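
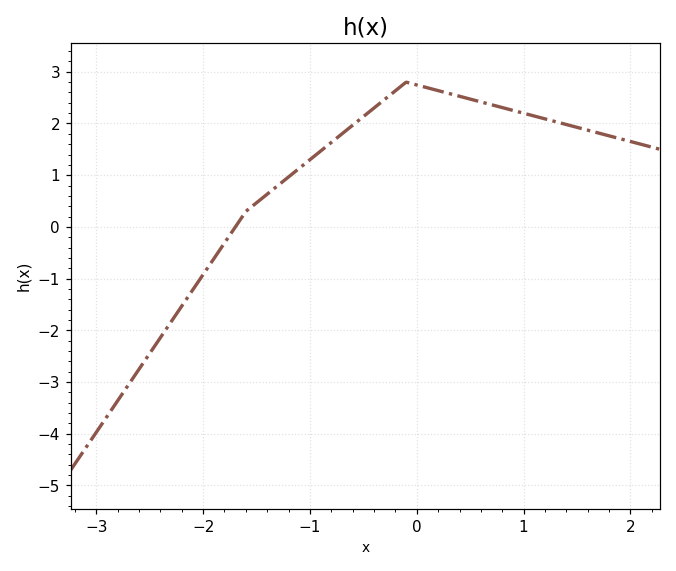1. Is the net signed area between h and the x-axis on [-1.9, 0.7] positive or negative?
positive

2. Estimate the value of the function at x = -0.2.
2.63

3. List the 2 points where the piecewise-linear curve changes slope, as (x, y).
(-1.6, 0.3); (-0.1, 2.8)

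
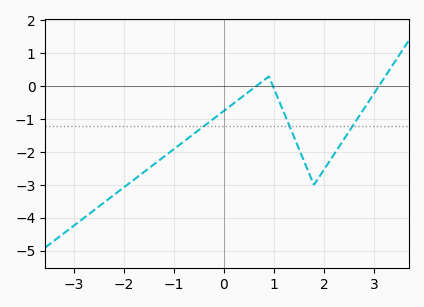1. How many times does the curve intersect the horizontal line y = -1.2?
3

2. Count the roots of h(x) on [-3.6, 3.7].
3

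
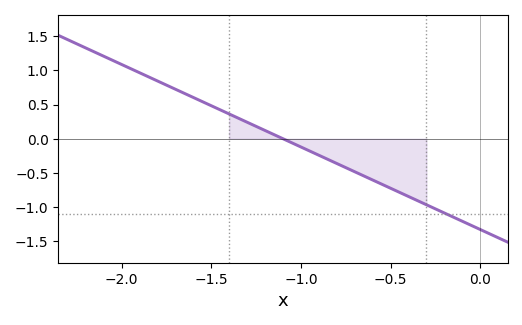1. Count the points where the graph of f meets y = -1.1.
1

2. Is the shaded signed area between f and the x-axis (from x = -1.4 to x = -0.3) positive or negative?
negative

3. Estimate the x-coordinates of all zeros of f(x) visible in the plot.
-1.1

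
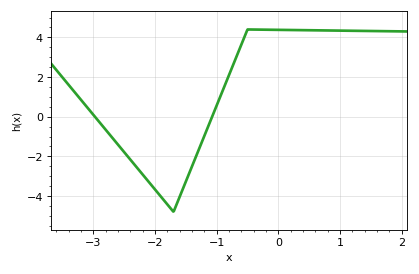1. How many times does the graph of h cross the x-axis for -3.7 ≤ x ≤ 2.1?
2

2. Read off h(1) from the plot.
4.4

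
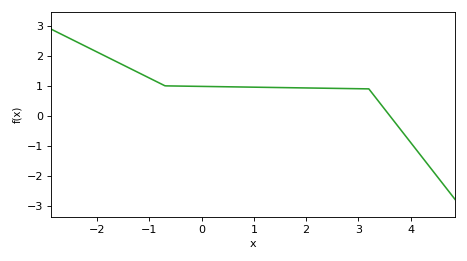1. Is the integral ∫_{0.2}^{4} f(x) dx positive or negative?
positive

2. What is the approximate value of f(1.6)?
0.9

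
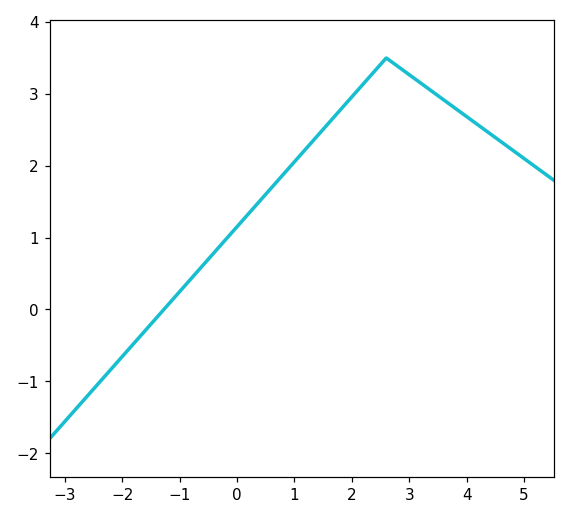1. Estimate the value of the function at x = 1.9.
2.87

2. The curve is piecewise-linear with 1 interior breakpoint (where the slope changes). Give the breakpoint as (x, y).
(2.6, 3.5)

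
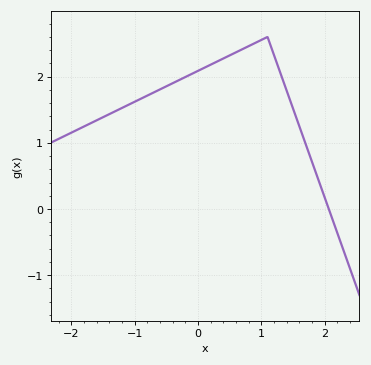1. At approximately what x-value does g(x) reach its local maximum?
1.1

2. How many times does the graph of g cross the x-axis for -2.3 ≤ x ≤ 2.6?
1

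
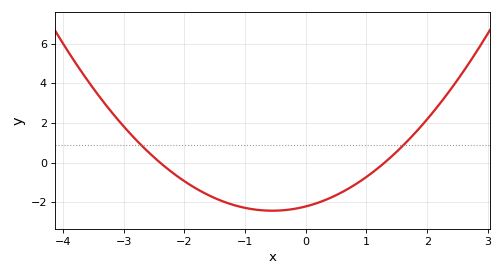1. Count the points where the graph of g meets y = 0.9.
2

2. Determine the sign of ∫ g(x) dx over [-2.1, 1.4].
negative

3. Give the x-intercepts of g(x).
-2.4, 1.3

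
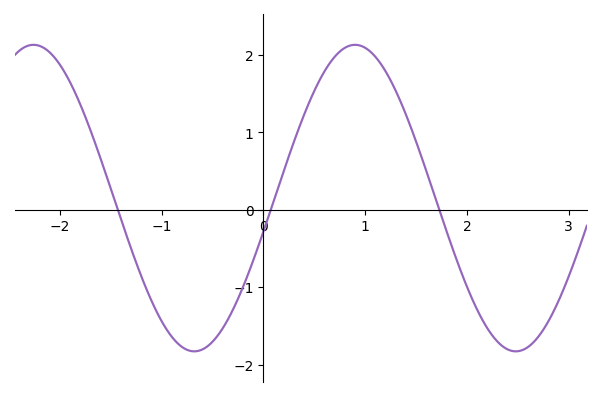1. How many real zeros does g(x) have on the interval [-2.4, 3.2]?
3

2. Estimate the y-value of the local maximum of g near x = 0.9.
2.13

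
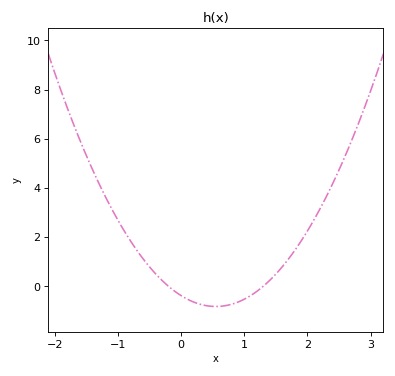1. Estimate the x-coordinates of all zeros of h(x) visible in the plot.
-0.2, 1.3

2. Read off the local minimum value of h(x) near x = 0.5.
-0.8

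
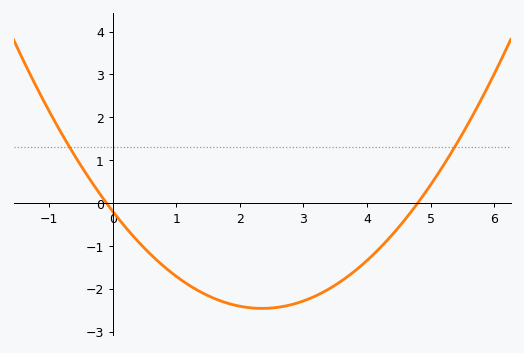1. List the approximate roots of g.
0, 4.8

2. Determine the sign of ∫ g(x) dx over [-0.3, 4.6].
negative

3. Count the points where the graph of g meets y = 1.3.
2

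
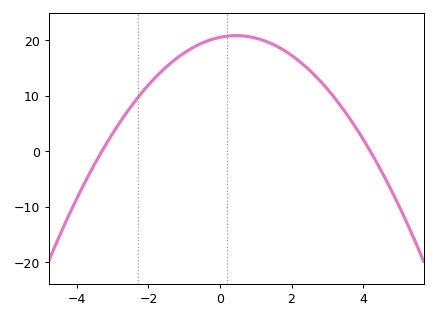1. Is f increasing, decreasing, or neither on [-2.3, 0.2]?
increasing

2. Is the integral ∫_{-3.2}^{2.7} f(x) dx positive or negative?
positive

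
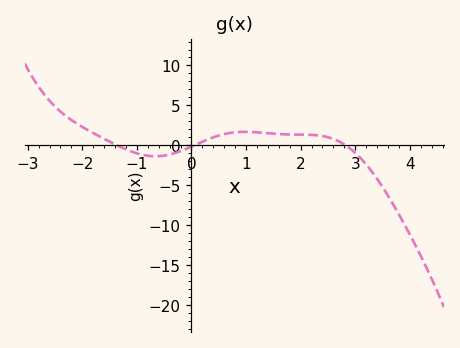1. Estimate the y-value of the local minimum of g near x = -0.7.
-1.37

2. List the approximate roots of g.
-1.36, 0.05, 2.83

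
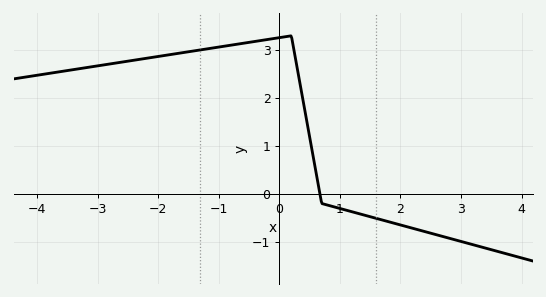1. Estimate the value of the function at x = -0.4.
3.2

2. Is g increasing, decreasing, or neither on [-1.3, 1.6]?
neither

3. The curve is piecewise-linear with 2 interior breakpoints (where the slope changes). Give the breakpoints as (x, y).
(0.2, 3.3); (0.7, -0.2)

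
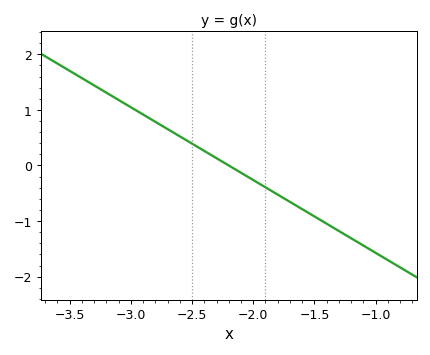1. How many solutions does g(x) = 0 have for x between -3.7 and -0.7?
1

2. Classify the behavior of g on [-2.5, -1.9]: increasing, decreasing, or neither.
decreasing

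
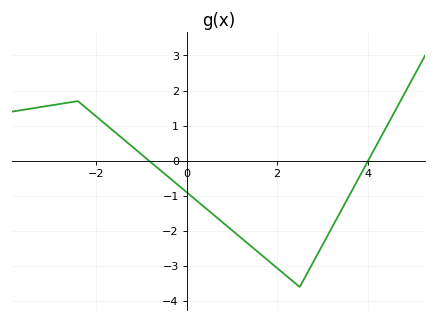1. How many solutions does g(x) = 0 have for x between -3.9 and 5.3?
2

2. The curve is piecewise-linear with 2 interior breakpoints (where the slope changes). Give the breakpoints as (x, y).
(-2.4, 1.7); (2.5, -3.6)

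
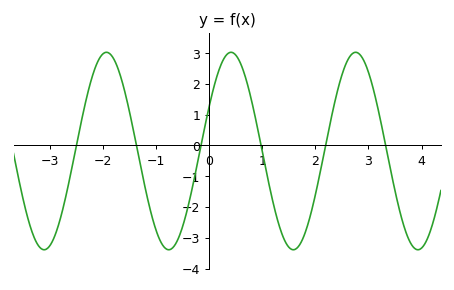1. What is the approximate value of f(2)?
-1.6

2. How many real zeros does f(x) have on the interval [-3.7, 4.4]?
6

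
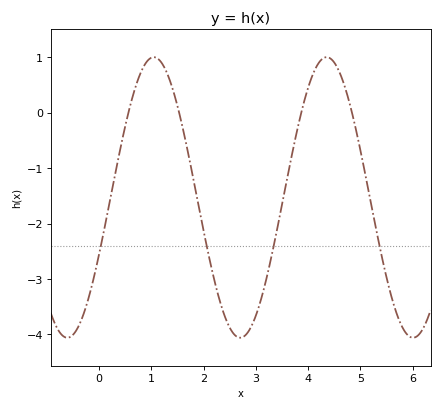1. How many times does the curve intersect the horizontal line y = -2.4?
4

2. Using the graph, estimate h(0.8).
0.7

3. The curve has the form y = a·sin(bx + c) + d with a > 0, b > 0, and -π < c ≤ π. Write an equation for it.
y = 2.53sin(1.9x - 0.42) - 1.53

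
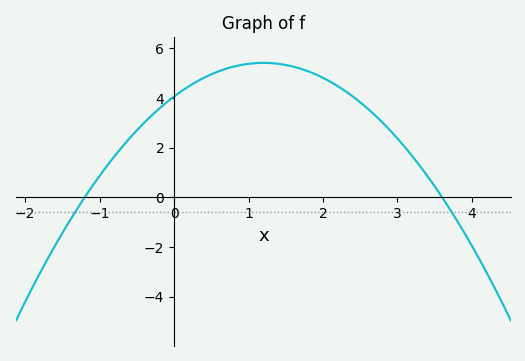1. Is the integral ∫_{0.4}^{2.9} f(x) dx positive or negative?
positive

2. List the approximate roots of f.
-1.2, 3.6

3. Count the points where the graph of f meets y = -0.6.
2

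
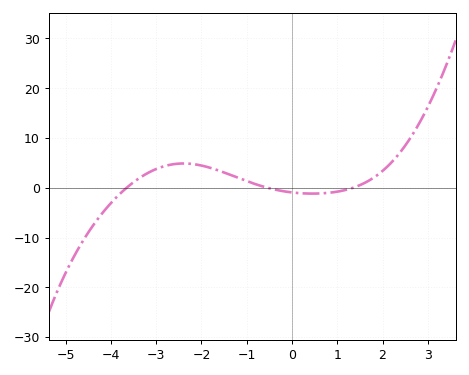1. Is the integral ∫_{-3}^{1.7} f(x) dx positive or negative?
positive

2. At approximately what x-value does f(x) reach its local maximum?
-2.4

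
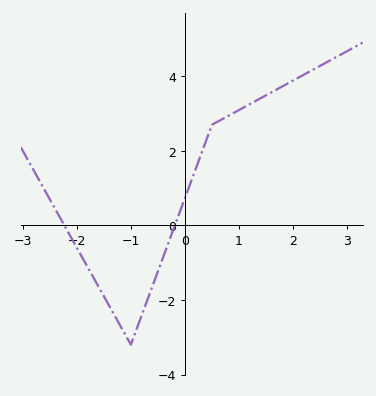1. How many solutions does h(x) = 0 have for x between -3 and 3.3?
2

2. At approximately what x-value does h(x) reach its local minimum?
-1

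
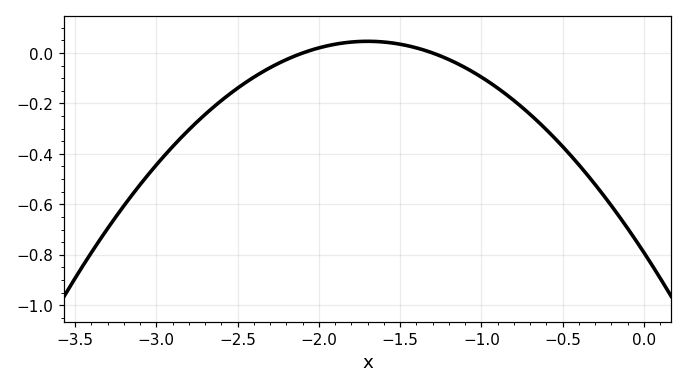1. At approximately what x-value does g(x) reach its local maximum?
-1.7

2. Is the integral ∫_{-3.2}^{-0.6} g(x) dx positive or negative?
negative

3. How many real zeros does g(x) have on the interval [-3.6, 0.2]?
2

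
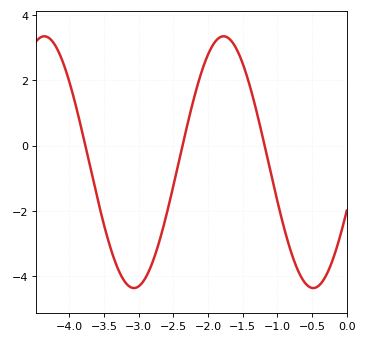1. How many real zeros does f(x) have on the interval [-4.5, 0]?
3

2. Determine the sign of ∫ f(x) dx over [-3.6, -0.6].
negative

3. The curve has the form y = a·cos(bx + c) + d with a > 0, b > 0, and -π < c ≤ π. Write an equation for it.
y = 3.86cos(2.4x - 2) - 0.51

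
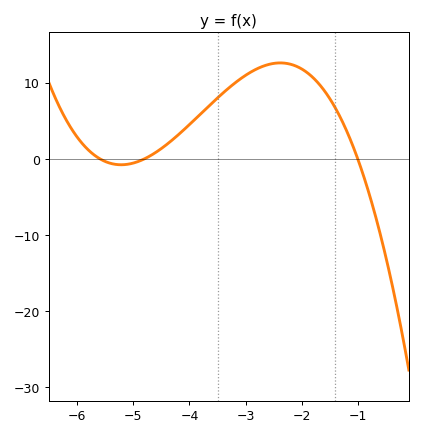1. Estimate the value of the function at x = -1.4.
7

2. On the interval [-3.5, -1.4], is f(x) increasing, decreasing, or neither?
neither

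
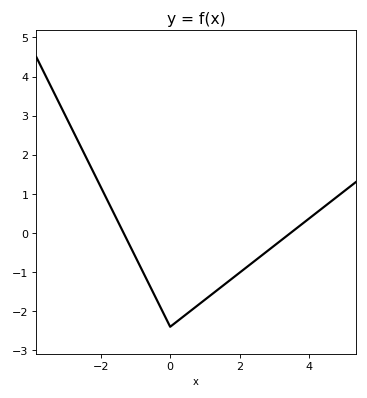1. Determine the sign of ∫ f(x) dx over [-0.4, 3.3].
negative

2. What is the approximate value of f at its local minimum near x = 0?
-2.4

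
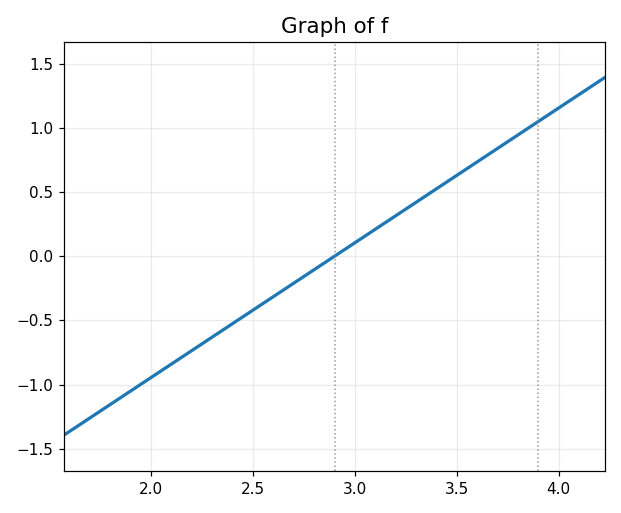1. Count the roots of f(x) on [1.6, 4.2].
1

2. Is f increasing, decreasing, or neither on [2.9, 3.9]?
increasing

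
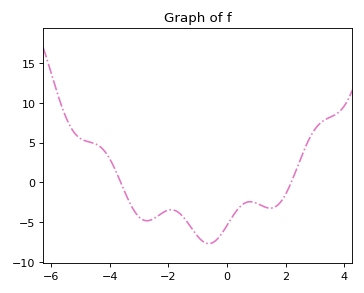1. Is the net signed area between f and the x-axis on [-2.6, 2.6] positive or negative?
negative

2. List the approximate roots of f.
-3.6, 2.2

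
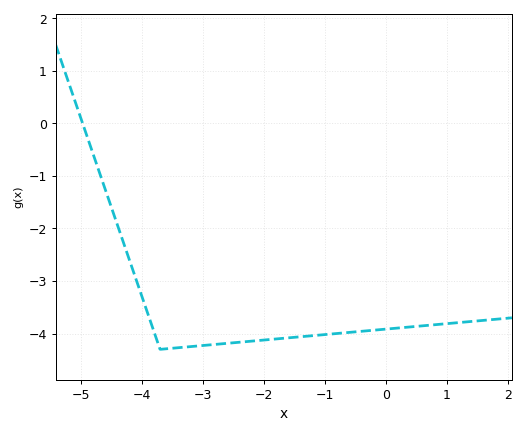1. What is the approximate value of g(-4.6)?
-1.2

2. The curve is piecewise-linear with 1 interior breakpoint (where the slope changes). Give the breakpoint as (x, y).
(-3.7, -4.3)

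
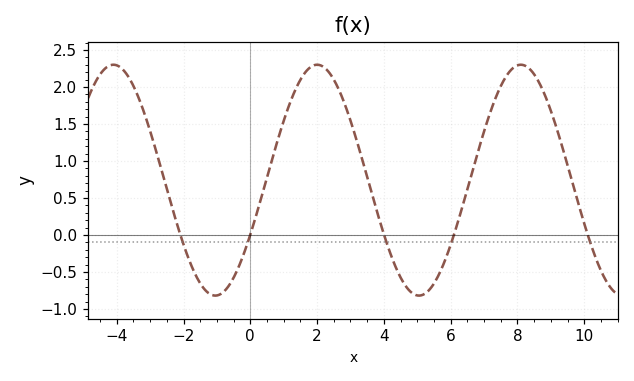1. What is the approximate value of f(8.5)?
2.17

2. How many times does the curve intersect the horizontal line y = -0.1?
5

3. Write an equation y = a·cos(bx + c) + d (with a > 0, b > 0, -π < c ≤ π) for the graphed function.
y = 1.56cos(1.03x - 2.06) + 0.74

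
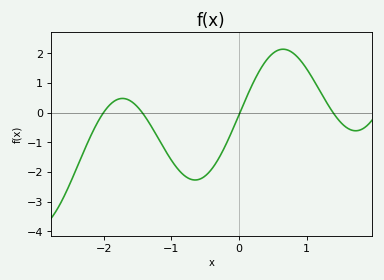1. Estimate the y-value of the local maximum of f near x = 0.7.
2.1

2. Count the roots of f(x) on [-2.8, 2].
4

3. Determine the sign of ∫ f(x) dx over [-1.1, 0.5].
negative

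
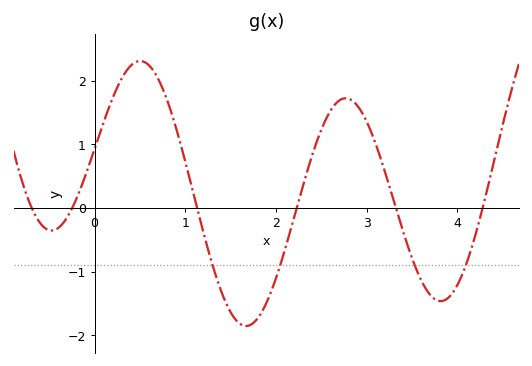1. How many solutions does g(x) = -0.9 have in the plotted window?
4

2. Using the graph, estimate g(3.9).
-1.41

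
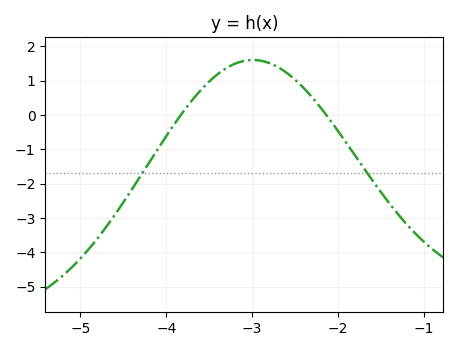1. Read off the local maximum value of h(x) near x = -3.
1.6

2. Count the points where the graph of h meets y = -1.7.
2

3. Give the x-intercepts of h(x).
-3.8, -2.1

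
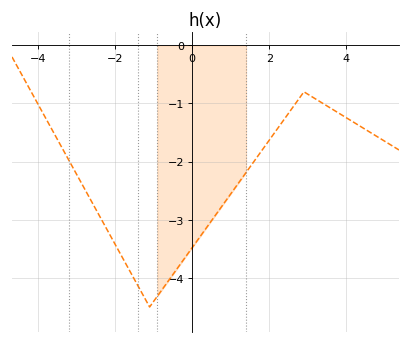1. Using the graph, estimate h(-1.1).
-4.5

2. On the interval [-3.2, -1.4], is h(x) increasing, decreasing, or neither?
decreasing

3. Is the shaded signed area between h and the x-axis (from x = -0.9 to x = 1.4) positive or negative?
negative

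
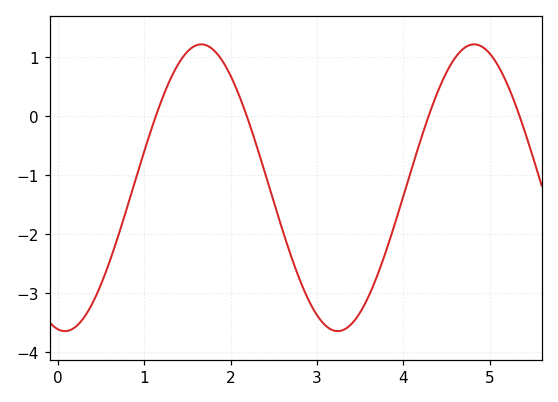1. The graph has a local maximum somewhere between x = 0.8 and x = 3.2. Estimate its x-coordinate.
1.7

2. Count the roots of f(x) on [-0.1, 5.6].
4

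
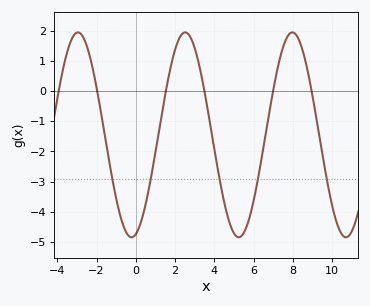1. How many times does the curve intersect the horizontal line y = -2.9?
5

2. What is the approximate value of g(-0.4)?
-4.76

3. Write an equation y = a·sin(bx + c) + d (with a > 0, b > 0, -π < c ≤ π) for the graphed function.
y = 3.39sin(1.15x - 1.32) - 1.45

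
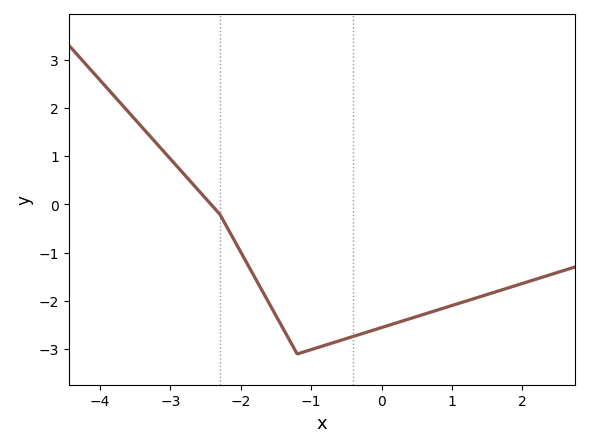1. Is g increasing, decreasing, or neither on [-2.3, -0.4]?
neither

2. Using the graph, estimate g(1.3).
-2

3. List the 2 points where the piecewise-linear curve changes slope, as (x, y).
(-2.3, -0.2); (-1.2, -3.1)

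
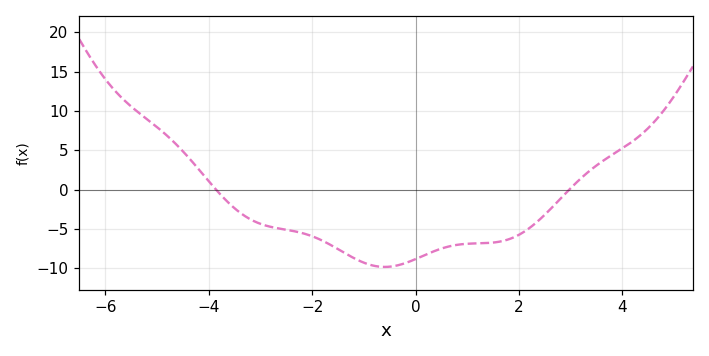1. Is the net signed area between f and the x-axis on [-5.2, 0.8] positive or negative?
negative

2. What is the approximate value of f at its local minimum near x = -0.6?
-10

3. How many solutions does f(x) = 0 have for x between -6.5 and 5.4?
2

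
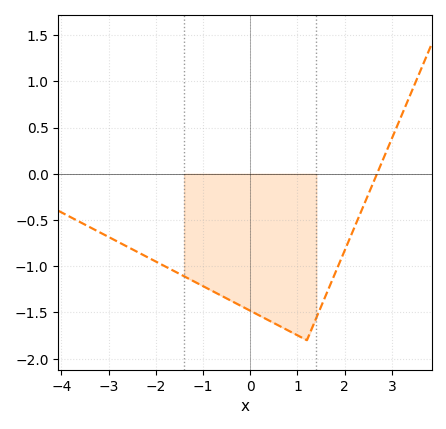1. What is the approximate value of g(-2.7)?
-0.763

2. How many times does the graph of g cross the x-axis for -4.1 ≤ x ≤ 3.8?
1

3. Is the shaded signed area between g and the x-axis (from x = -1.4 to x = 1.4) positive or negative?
negative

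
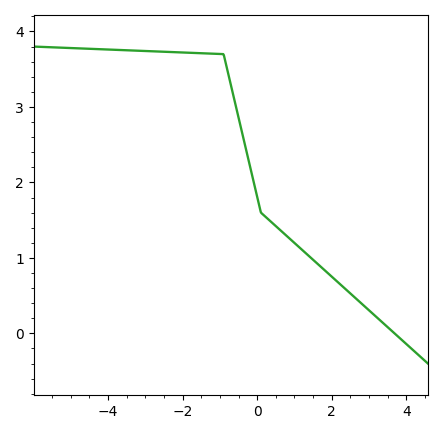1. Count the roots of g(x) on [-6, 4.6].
1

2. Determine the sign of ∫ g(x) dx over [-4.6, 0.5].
positive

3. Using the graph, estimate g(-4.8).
3.8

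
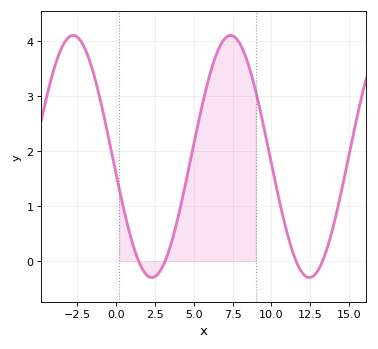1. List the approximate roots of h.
1.45, 3.16, 11.6, 13.3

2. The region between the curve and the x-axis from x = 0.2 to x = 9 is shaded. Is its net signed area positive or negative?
positive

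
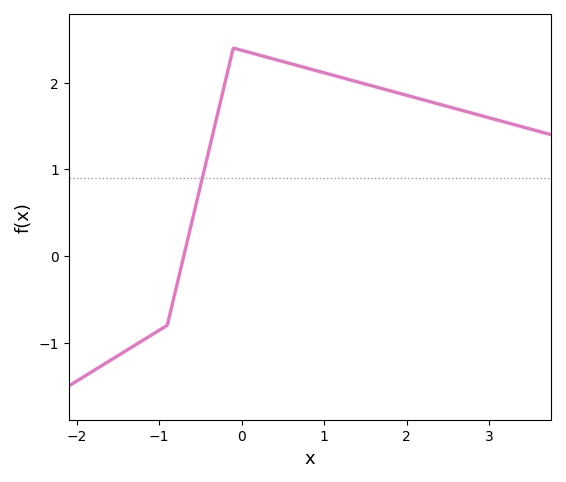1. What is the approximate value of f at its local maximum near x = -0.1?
2.4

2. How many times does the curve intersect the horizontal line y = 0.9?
1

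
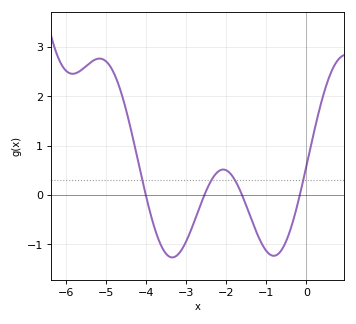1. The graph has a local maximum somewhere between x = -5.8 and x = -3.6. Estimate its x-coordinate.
-5.2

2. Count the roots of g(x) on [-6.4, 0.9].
4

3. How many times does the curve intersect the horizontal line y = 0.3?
4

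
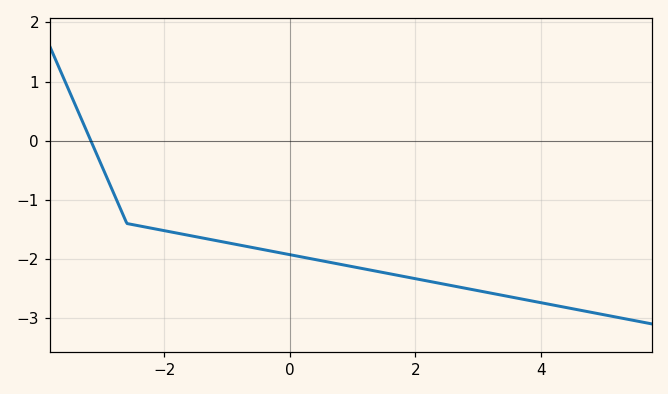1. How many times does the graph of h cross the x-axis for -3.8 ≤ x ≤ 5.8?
1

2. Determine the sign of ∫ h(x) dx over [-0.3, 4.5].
negative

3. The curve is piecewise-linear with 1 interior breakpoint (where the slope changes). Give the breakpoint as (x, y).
(-2.6, -1.4)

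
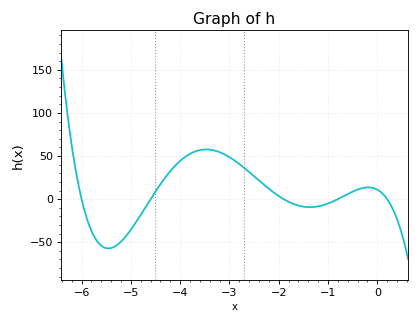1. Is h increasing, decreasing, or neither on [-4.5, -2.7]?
neither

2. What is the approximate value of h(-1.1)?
-5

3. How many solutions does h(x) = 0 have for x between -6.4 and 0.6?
5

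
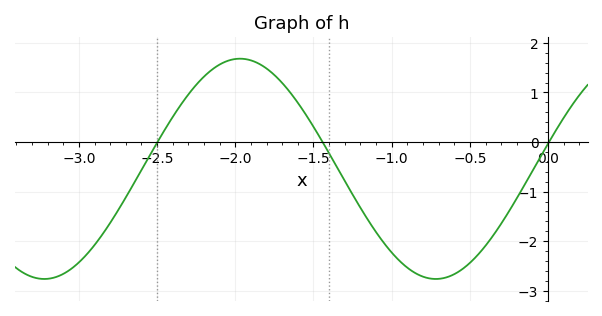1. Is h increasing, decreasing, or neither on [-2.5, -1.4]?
neither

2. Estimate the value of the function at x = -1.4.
-0.228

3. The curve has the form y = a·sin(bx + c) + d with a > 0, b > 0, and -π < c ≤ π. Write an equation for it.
y = 2.22sin(2.51x + 0.232) - 0.54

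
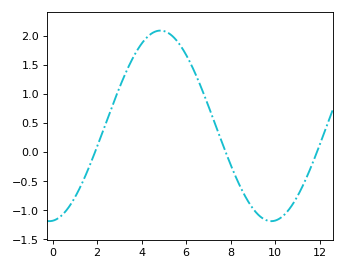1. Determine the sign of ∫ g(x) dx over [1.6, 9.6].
positive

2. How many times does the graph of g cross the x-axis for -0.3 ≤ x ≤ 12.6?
3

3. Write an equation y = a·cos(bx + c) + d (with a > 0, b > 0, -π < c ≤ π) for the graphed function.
y = 1.64cos(0.63x - 3.1) + 0.45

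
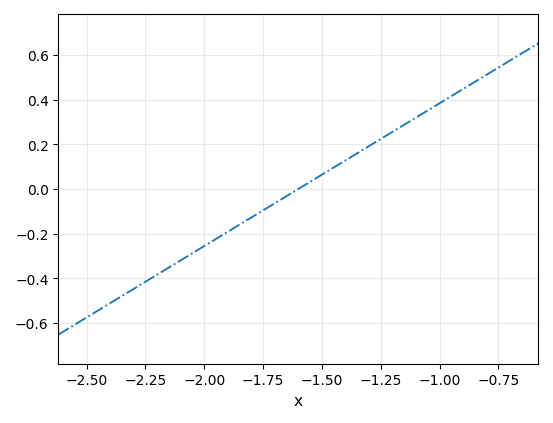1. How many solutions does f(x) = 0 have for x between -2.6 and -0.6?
1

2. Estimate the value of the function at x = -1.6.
0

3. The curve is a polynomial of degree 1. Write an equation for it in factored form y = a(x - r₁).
y = 0.64(x + 1.6)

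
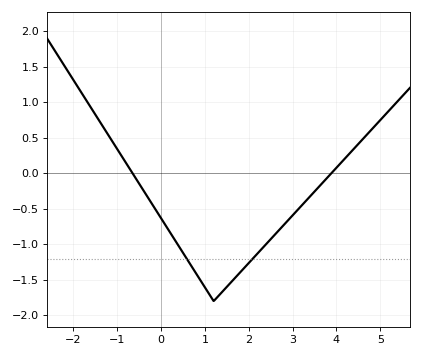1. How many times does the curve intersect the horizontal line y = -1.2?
2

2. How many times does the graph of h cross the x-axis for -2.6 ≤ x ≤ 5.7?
2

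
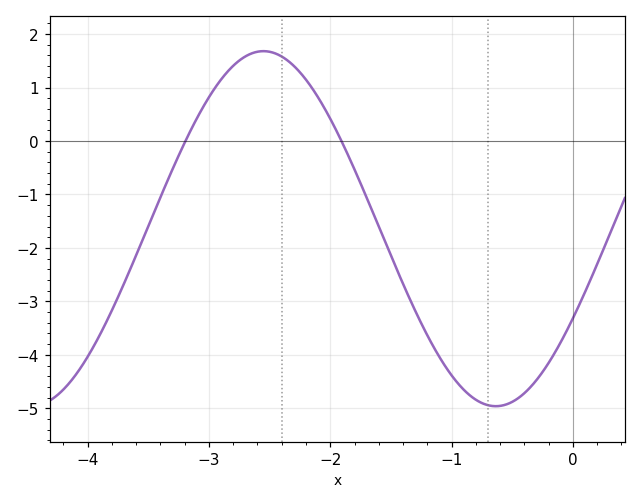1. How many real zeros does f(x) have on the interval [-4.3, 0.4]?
2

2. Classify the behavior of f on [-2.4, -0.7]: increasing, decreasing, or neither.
decreasing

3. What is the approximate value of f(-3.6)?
-2.1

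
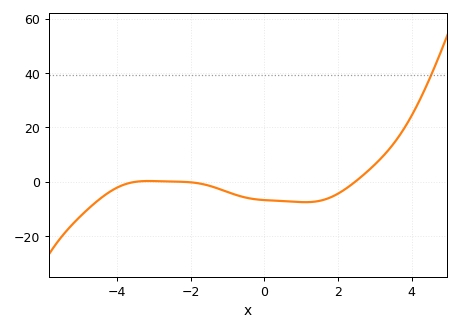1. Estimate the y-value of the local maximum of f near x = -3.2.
0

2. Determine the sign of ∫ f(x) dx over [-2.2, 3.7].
negative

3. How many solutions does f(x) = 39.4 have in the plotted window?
1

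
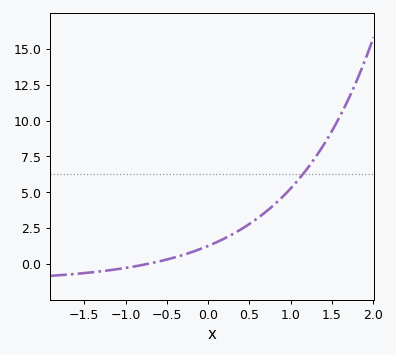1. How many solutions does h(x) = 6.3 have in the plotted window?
1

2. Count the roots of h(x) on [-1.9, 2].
1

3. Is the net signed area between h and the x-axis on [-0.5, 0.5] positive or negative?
positive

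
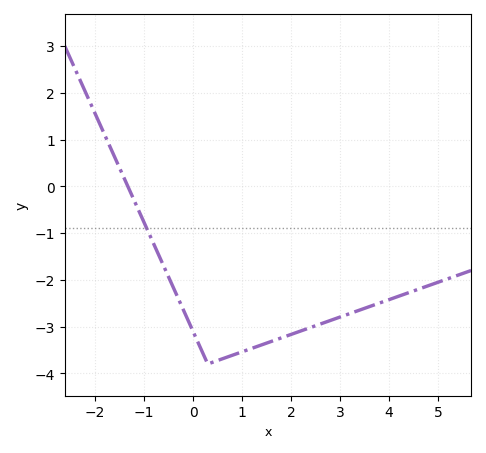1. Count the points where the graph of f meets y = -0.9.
1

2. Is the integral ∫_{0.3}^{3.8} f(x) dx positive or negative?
negative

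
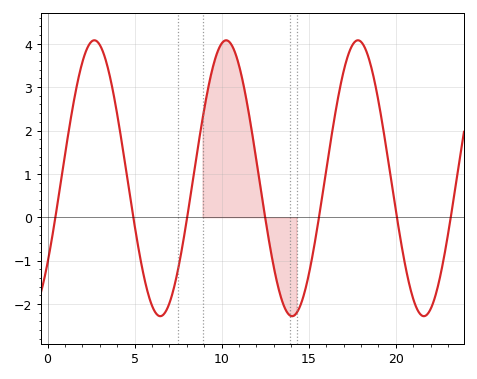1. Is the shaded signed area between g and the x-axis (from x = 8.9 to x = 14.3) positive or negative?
positive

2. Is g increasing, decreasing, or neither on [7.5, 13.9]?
neither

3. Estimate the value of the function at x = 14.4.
-2.1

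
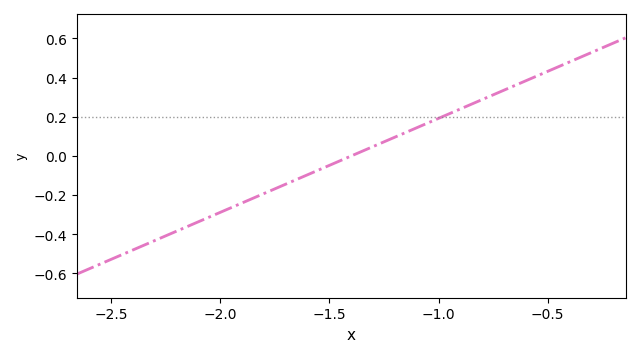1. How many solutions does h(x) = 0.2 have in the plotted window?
1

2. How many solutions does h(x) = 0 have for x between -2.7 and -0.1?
1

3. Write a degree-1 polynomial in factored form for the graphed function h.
y = 0.48(x + 1.4)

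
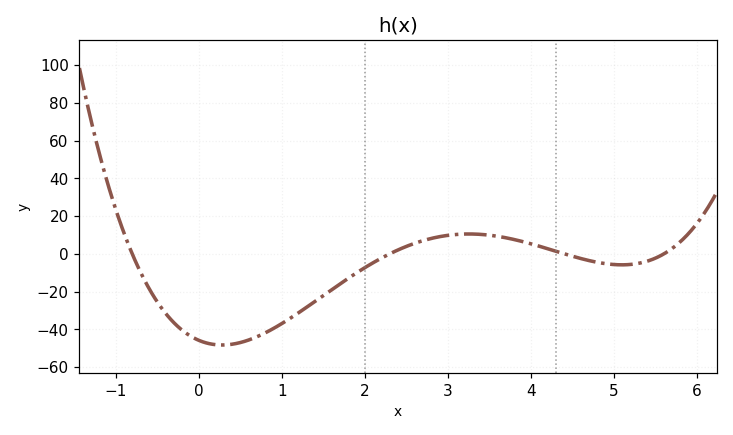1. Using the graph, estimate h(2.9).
9.08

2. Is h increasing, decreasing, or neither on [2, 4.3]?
neither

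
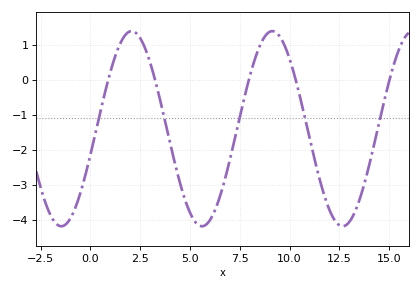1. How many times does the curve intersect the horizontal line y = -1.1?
5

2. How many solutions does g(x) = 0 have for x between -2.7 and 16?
5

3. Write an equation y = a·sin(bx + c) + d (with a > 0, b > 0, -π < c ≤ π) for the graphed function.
y = 2.79sin(0.89x - 0.27) - 1.4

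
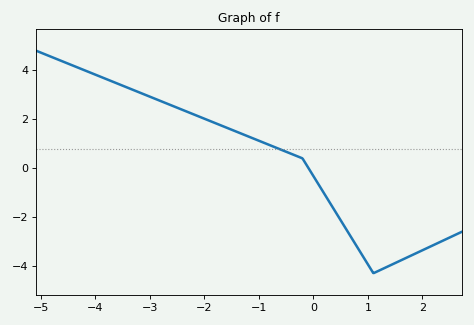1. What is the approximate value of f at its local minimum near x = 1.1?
-4.2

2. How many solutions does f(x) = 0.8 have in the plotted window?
1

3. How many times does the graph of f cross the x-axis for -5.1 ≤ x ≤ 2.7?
1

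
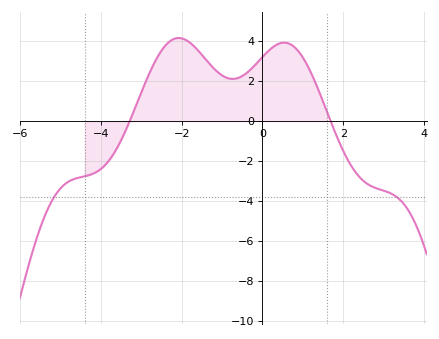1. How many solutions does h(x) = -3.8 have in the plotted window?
2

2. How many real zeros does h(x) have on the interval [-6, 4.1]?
2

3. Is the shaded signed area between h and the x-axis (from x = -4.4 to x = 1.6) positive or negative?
positive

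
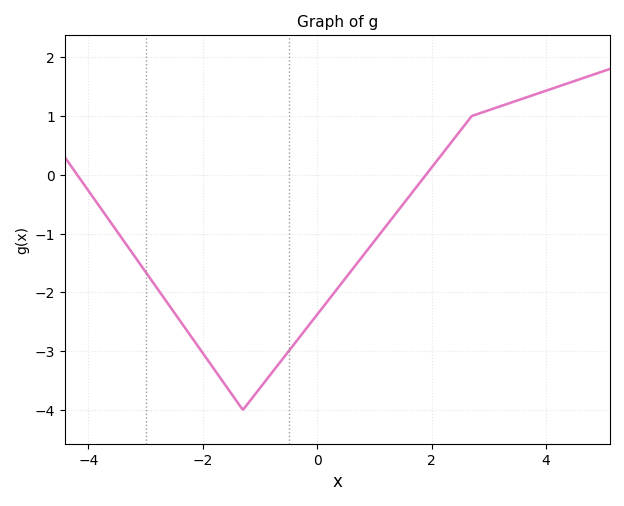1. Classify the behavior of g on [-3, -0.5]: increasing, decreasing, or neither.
neither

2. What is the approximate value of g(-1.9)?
-3.2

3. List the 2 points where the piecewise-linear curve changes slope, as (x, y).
(-1.3, -4); (2.7, 1)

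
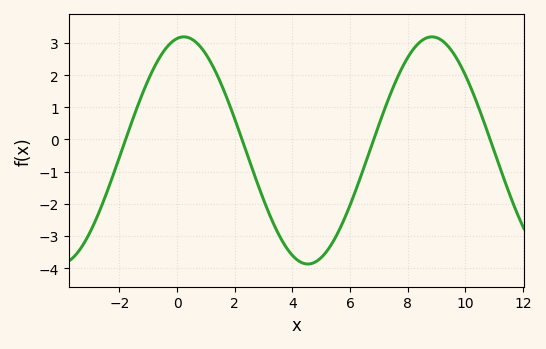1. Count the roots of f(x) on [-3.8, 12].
4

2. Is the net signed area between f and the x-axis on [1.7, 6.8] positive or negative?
negative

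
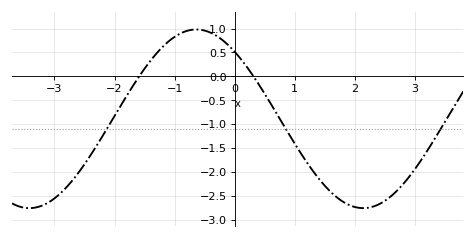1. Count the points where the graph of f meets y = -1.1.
3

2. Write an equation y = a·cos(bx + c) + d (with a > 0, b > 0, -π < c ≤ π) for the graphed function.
y = 1.87cos(1.1x + 0.72) - 0.89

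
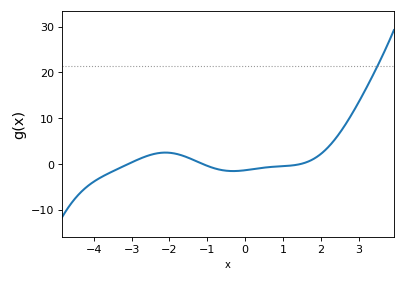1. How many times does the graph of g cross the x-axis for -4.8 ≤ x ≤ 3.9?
3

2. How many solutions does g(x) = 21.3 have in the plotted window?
1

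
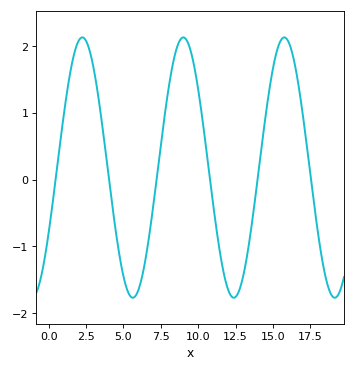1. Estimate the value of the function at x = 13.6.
-0.6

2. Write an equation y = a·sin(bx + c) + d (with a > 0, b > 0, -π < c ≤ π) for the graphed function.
y = 1.95sin(0.93x - 0.52) + 0.18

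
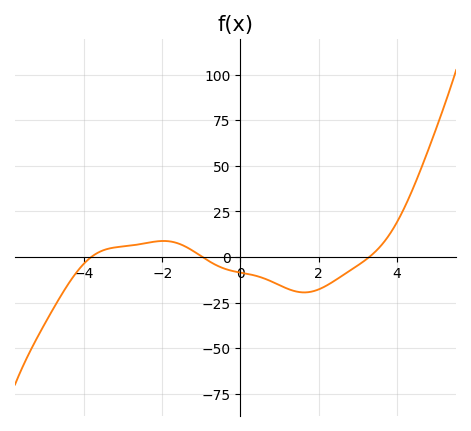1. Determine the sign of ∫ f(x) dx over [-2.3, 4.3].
negative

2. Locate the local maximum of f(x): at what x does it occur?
-2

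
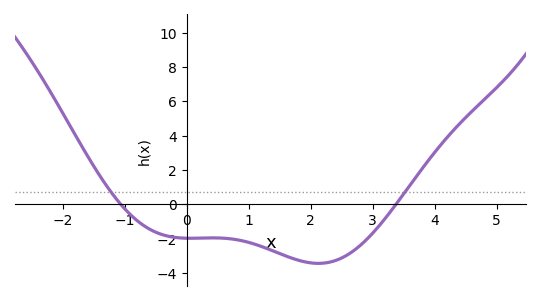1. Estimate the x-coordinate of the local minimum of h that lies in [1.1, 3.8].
2.12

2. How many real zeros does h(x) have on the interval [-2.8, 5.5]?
2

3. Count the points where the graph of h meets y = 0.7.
2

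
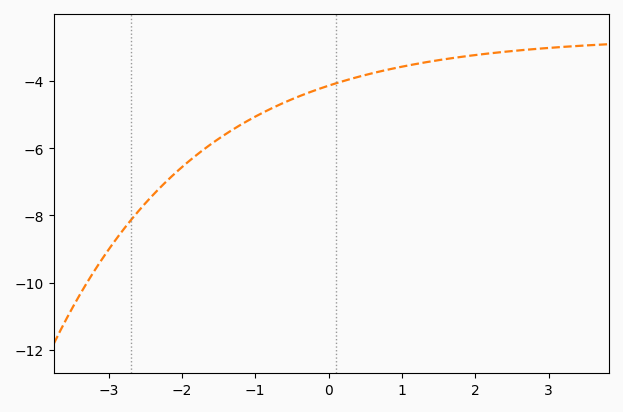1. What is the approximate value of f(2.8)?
-3.04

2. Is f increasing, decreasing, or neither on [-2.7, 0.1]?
increasing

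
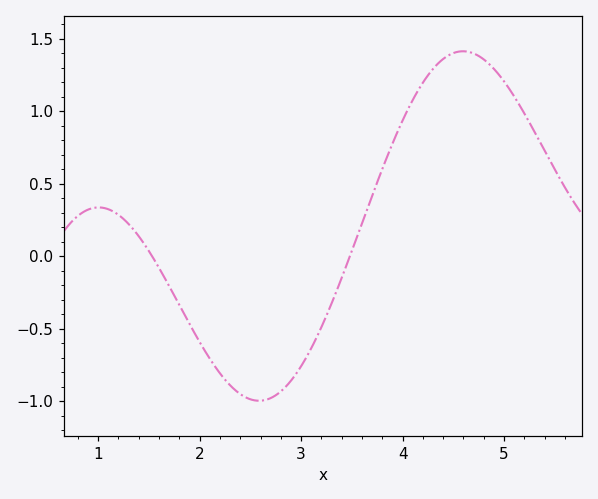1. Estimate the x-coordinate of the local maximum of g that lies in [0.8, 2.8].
1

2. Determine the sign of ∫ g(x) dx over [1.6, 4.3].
negative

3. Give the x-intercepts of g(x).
1.5, 3.5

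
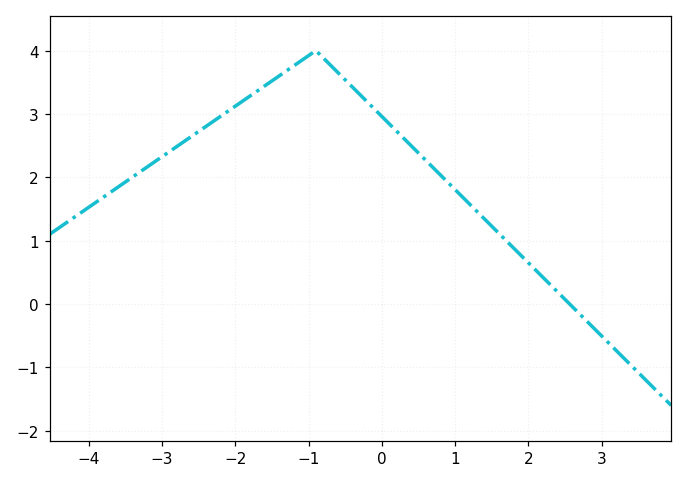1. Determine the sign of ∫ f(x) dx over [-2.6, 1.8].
positive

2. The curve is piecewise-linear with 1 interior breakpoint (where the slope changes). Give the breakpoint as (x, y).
(-0.9, 4)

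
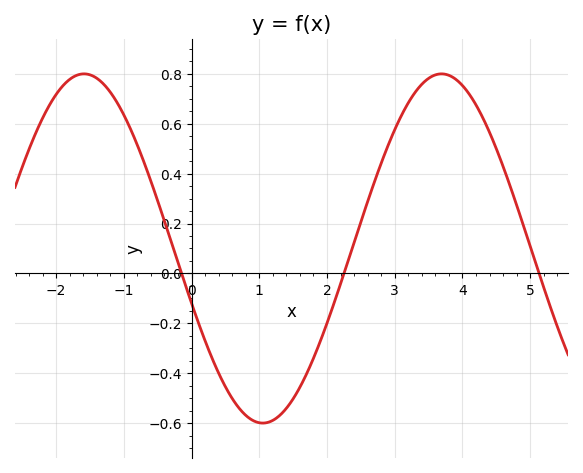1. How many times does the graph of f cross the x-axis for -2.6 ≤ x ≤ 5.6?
3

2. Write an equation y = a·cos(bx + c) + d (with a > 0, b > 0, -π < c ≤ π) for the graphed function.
y = 0.7cos(1.2x + 1.9) + 0.1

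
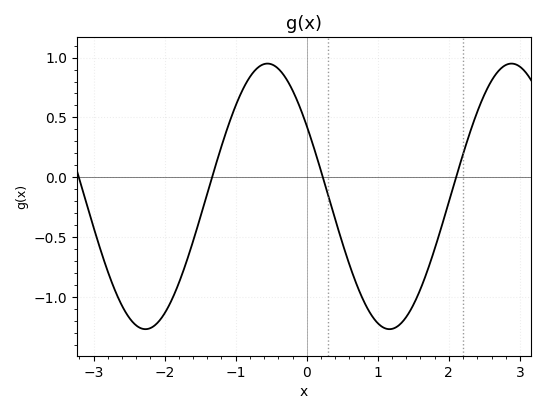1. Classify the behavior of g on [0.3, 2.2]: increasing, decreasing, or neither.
neither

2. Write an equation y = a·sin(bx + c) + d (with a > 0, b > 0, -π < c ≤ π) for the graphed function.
y = 1.11sin(1.83x + 2.58) - 0.16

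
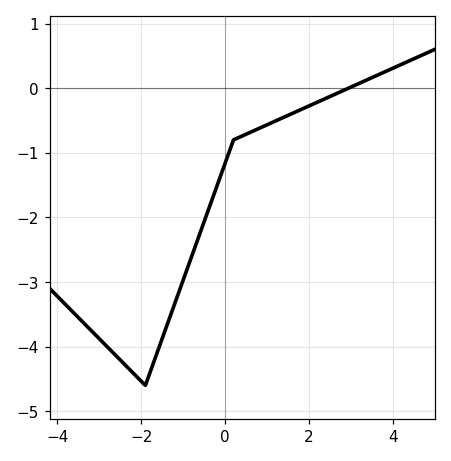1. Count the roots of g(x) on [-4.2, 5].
1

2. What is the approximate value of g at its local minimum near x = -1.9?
-4.6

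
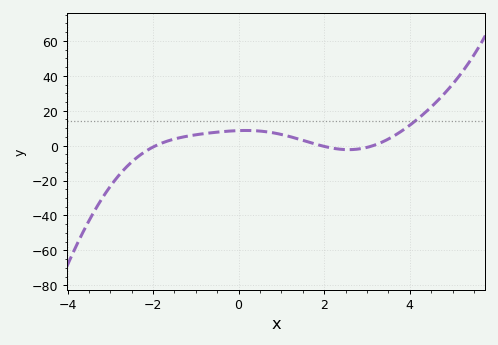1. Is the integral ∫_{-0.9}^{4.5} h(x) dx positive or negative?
positive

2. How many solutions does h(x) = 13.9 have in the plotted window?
1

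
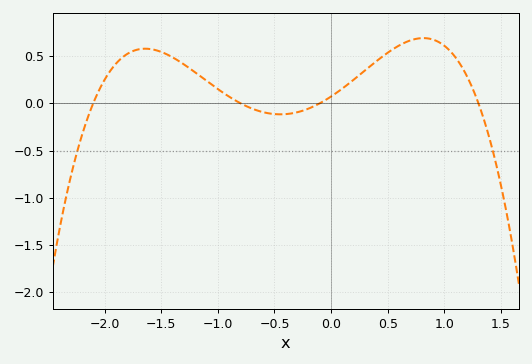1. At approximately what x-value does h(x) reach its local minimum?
-0.447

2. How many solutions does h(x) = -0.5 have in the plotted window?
2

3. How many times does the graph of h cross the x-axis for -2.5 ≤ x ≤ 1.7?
4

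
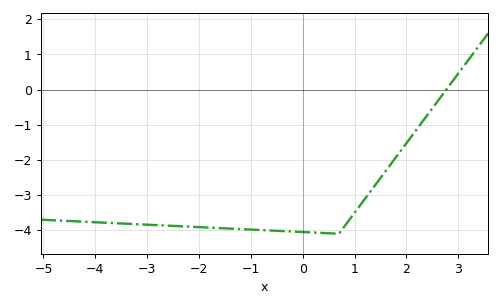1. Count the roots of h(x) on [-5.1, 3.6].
1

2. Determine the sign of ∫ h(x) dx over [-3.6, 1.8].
negative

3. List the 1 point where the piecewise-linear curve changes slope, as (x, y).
(0.7, -4.1)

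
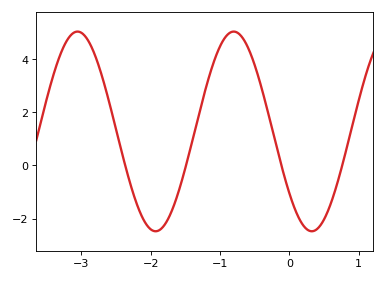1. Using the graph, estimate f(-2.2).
-1.46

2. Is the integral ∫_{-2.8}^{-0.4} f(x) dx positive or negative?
positive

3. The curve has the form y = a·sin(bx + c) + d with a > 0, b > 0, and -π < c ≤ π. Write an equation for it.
y = 3.76sin(2.79x - 2.47) + 1.28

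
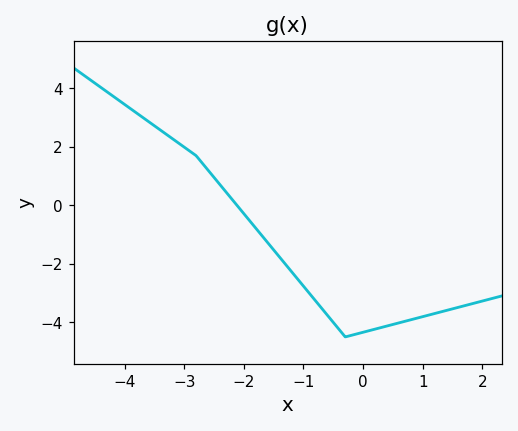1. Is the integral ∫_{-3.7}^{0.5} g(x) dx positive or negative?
negative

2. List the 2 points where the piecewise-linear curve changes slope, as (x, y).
(-2.8, 1.7); (-0.3, -4.5)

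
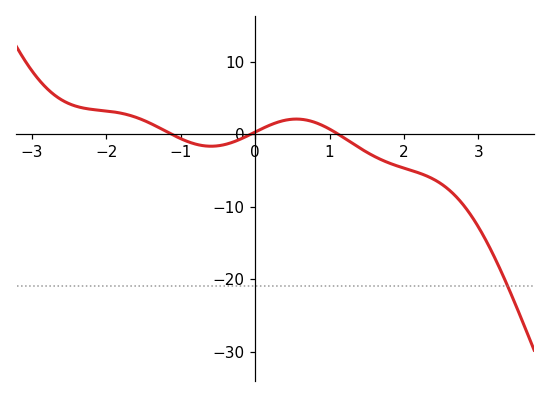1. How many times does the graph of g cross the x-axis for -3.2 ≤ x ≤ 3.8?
3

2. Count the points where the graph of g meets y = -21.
1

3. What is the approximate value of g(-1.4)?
1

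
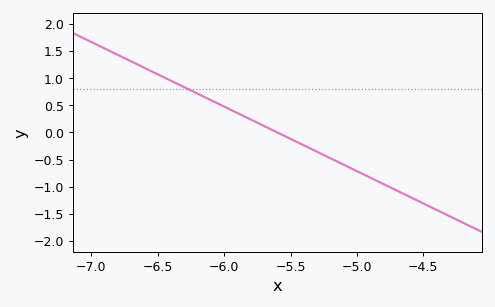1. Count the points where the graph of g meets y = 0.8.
1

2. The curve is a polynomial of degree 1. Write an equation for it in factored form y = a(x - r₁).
y = -1.19(x + 5.6)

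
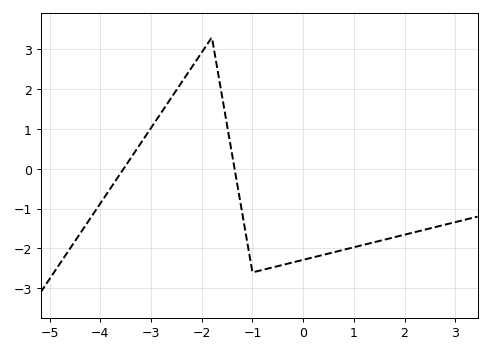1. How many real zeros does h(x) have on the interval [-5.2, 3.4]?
2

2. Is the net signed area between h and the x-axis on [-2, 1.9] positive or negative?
negative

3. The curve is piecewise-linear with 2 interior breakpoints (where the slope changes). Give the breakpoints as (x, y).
(-1.8, 3.3); (-1, -2.6)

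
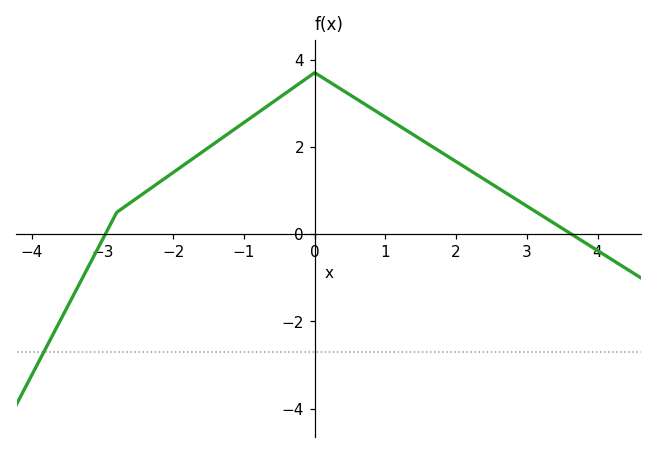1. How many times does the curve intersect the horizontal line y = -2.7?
1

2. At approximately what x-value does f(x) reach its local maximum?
0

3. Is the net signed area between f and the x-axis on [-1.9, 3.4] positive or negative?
positive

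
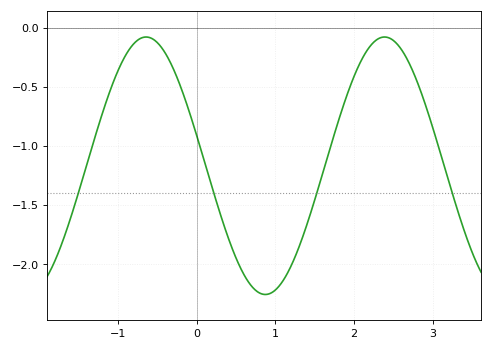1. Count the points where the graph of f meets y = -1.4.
4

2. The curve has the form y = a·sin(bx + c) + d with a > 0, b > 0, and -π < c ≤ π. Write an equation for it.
y = 1.09sin(2.07x + 2.91) - 1.17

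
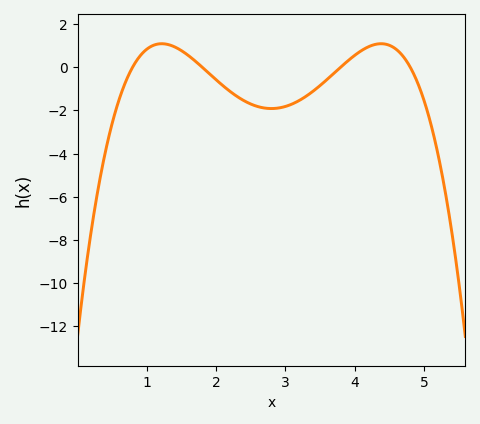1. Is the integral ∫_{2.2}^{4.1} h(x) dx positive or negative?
negative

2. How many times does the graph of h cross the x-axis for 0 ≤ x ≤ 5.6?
4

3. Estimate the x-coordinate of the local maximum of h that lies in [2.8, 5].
4.4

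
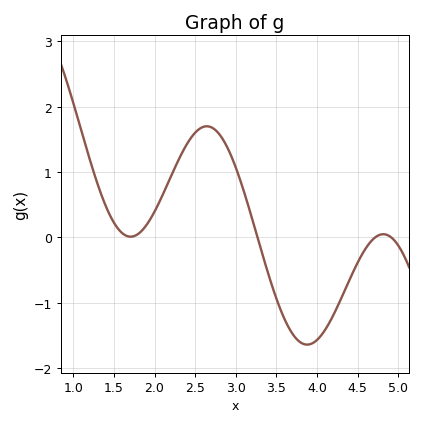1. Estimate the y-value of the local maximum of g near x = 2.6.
1.7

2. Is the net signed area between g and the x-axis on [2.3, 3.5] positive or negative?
positive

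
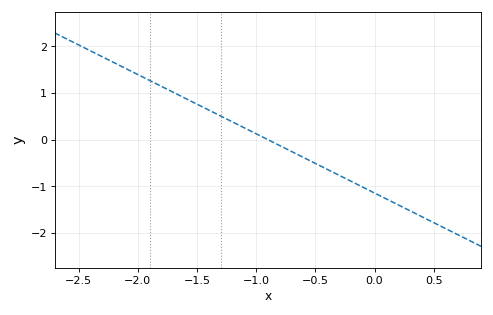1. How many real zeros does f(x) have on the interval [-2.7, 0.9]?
1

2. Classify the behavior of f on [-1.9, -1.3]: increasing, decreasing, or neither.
decreasing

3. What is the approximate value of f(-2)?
1.4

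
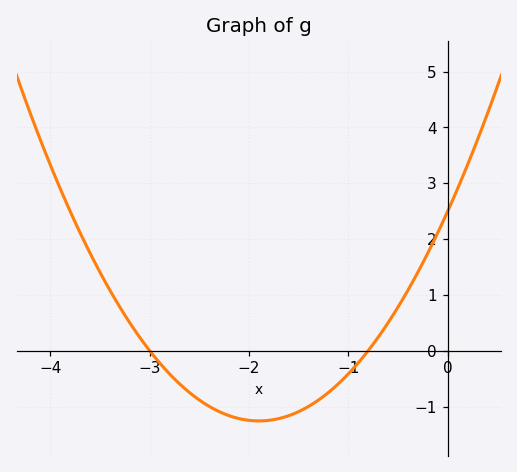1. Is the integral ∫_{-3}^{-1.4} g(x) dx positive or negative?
negative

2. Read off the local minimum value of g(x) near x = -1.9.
-1.3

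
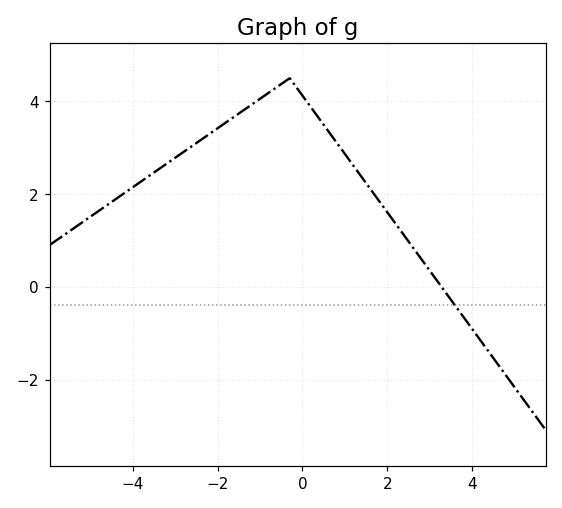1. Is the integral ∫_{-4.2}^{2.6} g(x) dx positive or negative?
positive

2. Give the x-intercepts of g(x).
3.2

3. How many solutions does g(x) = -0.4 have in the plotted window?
1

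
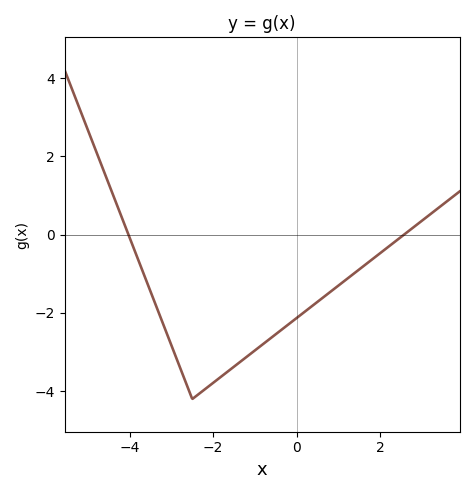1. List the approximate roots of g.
-4, 2.6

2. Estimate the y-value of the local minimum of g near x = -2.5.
-4.2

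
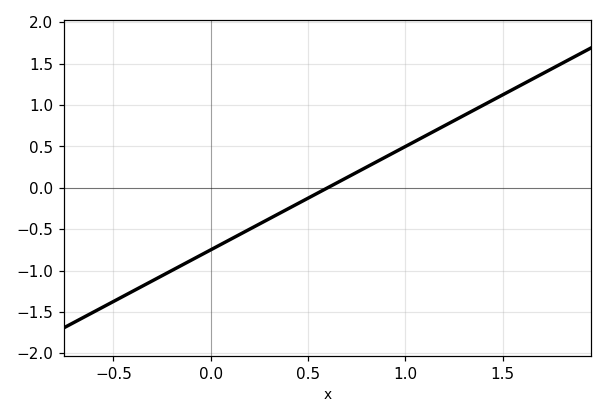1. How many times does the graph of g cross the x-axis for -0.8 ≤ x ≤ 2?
1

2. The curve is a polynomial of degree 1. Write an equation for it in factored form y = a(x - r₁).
y = 1.25(x - 0.6)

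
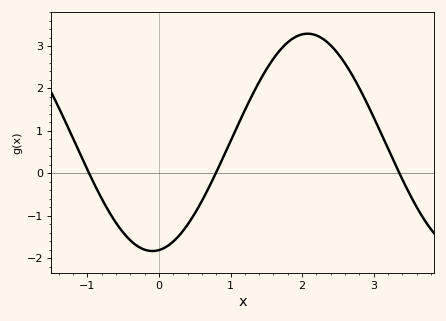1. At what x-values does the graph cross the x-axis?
-1, 0.8, 3.4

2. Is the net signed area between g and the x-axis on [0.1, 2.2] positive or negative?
positive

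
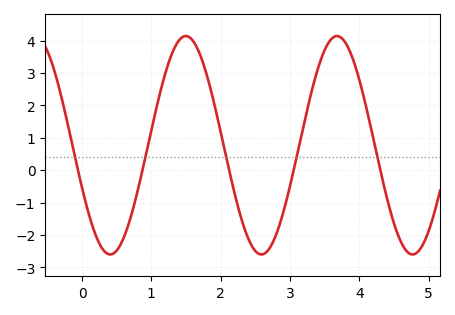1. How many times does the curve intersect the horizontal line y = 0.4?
5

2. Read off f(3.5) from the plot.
3.7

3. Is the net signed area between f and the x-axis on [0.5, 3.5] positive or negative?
positive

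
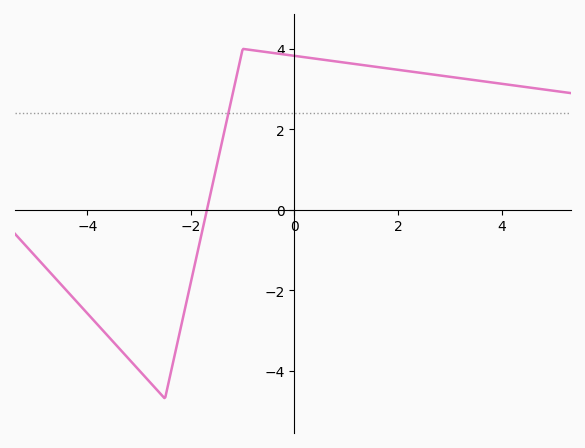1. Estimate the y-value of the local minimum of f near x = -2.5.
-4.69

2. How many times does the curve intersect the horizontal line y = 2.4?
1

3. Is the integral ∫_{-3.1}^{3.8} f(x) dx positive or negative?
positive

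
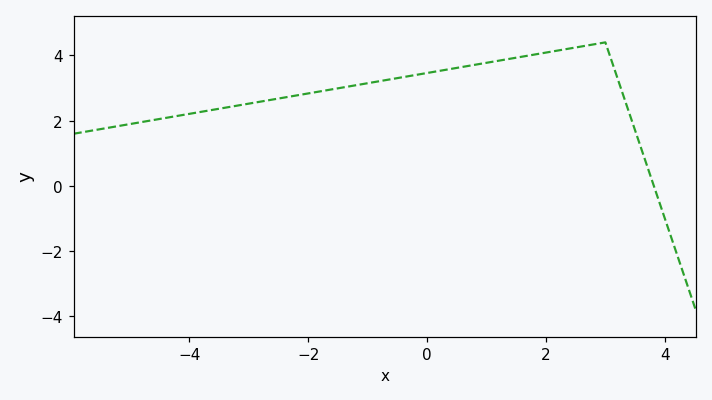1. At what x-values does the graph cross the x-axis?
3.8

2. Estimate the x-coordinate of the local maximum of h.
3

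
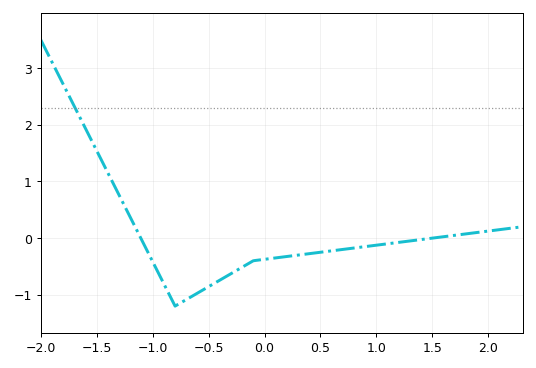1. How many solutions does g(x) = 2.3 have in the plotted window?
1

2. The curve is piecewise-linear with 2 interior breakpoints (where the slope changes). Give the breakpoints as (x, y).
(-0.8, -1.2); (-0.1, -0.4)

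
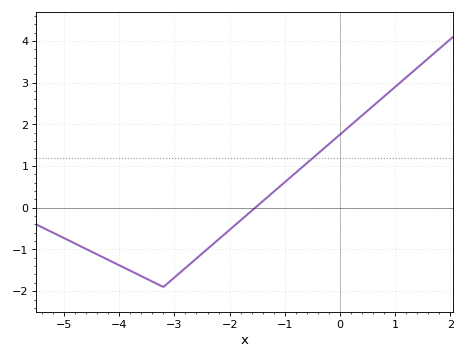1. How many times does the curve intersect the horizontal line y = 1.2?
1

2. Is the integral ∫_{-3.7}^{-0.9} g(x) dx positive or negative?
negative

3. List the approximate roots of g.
-1.6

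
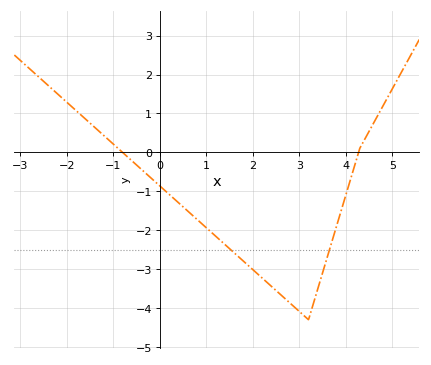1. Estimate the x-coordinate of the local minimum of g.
3.2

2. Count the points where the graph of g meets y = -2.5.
2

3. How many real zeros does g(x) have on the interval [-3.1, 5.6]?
2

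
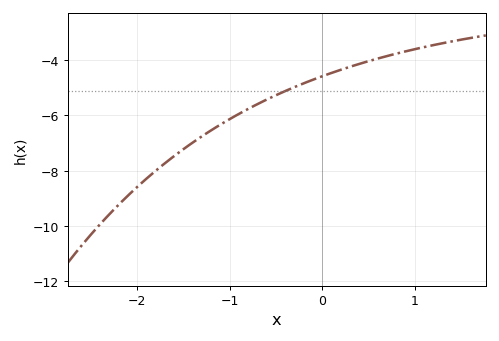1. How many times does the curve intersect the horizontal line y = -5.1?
1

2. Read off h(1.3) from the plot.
-3.39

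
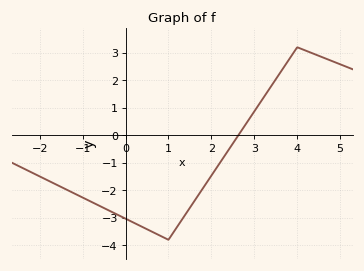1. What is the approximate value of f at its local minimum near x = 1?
-3.8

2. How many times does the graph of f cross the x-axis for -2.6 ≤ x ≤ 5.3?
1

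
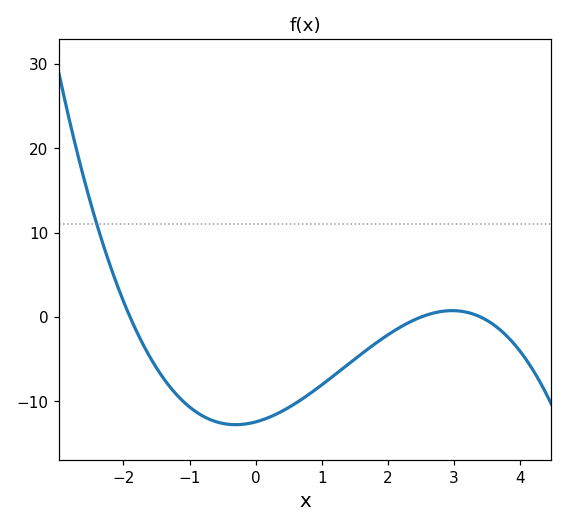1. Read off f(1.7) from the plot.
-3.77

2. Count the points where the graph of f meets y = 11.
1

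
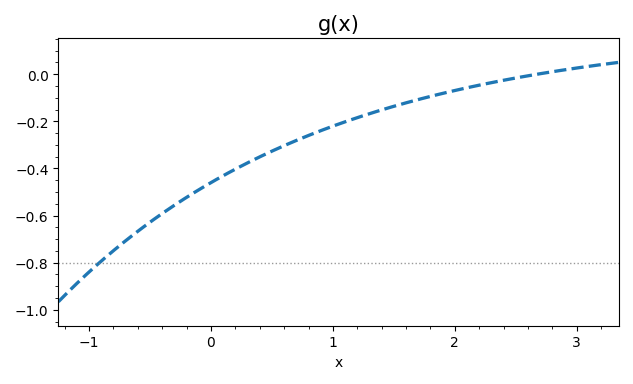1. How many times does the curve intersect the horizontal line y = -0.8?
1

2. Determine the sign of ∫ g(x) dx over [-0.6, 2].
negative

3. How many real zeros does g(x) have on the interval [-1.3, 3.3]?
1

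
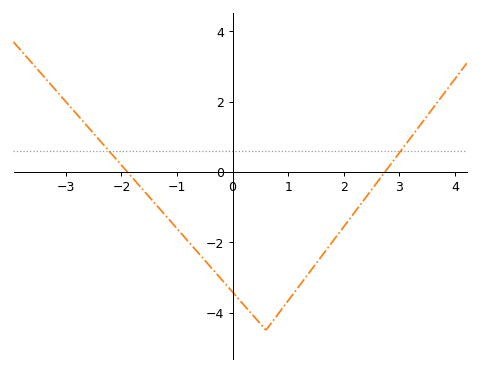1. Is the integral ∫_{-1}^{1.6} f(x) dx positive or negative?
negative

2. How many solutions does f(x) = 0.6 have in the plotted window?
2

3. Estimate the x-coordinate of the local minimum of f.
0.6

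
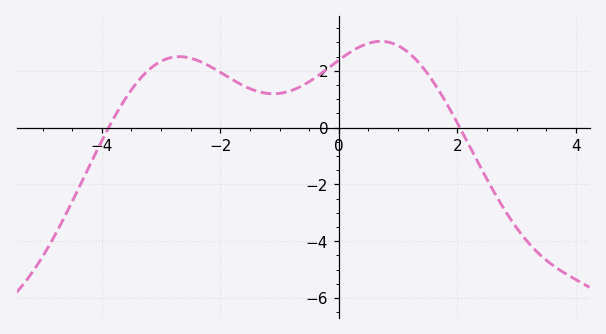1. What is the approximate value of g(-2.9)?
2.43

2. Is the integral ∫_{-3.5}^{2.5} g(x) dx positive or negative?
positive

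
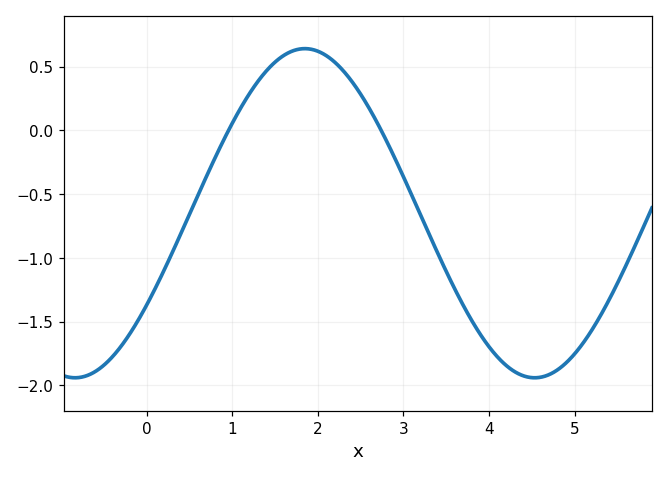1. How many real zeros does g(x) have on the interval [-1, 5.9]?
2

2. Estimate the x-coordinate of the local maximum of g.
1.8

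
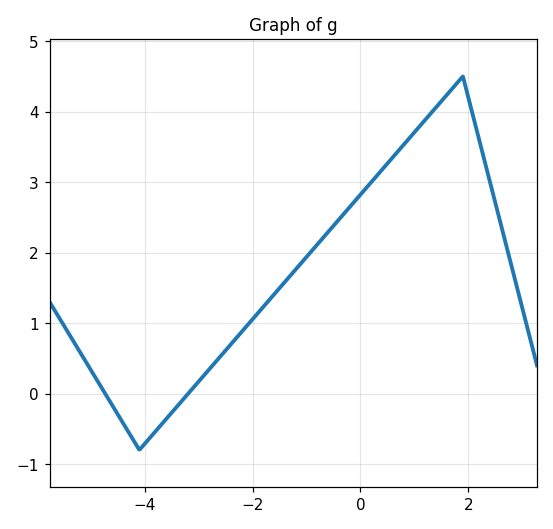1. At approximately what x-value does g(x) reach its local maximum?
2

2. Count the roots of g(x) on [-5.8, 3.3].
2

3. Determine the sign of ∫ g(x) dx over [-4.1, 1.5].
positive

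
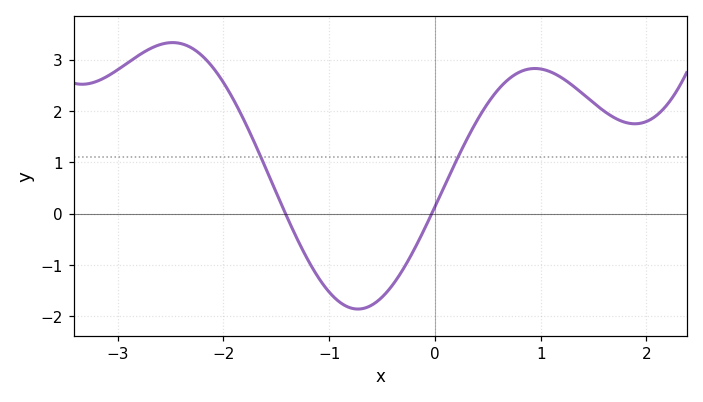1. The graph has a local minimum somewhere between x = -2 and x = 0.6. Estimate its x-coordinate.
-0.7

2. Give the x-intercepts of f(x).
-1.4, 0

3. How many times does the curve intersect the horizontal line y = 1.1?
2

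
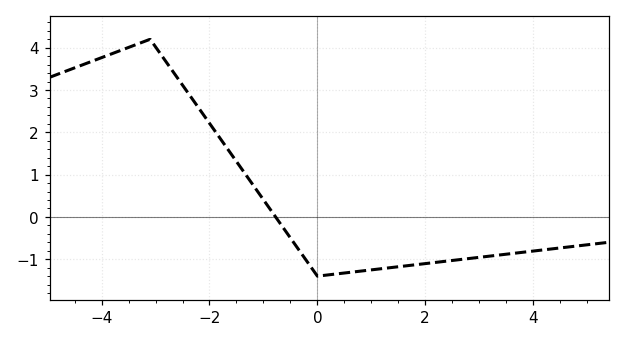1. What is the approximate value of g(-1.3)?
0.948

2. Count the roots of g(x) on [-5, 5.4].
1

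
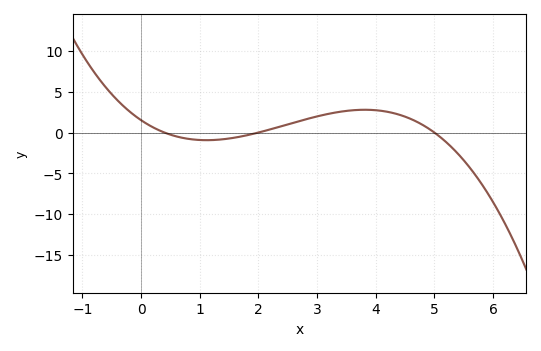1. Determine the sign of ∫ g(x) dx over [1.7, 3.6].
positive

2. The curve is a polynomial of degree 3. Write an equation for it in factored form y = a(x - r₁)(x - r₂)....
y = -0.38(x - 0.4)(x - 2)(x - 5)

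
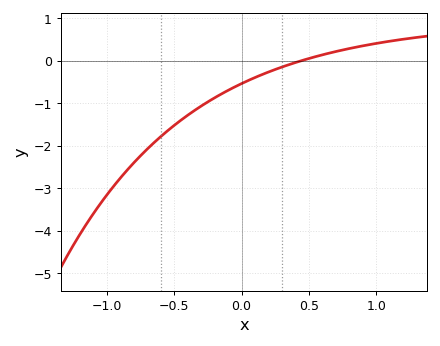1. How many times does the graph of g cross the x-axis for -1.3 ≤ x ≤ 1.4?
1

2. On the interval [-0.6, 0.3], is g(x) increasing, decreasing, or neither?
increasing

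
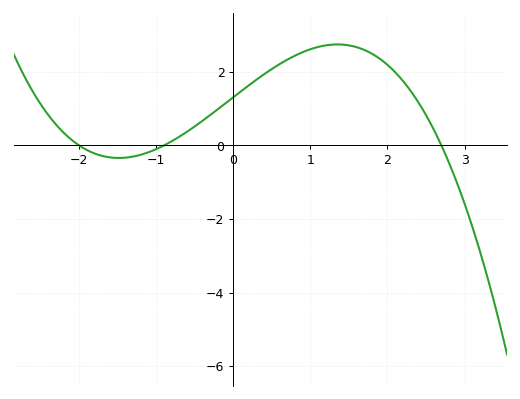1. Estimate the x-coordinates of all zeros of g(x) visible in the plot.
-2, -0.9, 2.7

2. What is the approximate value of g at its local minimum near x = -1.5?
-0.4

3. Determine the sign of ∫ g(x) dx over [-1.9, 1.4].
positive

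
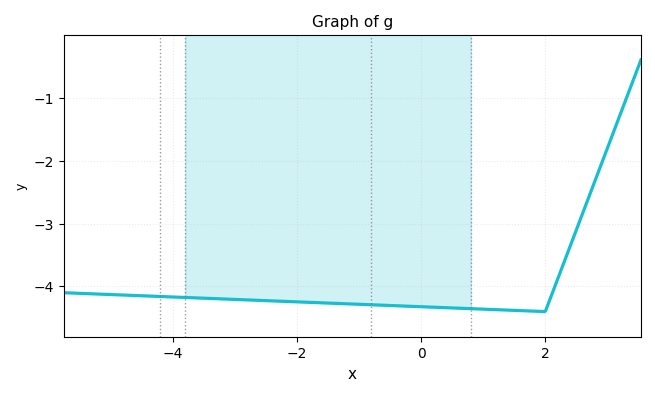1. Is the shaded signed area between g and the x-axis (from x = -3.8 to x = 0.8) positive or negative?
negative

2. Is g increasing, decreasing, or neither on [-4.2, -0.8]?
decreasing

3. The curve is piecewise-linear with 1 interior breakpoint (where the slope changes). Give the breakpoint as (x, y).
(2, -4.4)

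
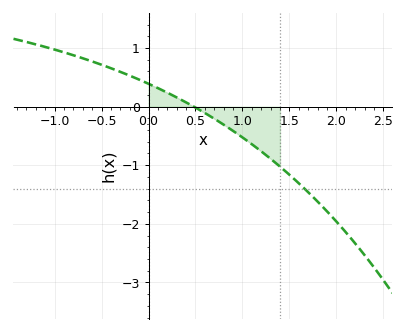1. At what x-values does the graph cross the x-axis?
0.5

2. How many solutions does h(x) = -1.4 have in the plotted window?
1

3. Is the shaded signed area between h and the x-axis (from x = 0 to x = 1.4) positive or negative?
negative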